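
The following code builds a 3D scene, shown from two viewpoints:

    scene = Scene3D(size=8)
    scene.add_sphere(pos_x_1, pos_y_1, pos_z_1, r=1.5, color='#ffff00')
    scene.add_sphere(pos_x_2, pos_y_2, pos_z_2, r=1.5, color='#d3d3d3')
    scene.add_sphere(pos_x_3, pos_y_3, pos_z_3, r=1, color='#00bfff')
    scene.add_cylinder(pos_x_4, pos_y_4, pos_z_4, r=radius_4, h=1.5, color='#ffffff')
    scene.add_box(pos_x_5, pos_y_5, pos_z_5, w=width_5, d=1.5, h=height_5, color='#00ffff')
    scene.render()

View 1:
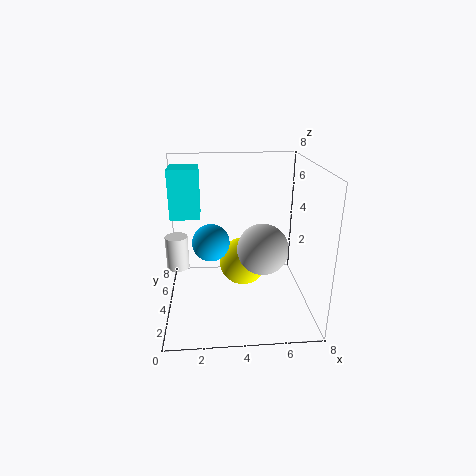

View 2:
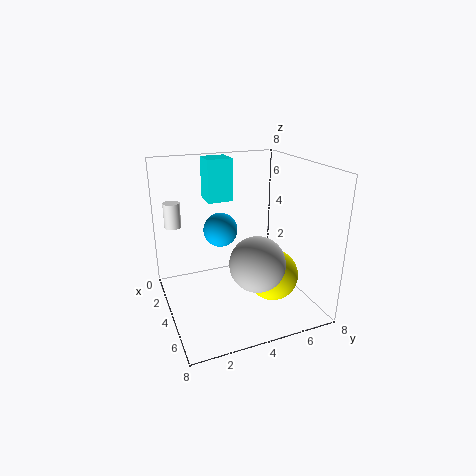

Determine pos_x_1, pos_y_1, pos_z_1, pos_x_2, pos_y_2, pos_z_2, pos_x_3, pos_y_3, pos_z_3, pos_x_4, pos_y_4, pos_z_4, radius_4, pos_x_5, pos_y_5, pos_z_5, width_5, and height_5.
pos_x_1 = 4.5; pos_y_1 = 6; pos_z_1 = 1.5; pos_x_2 = 5.5; pos_y_2 = 4.5; pos_z_2 = 3; pos_x_3 = 2.5; pos_y_3 = 3.5; pos_z_3 = 4; pos_x_4 = 1; pos_y_4 = 1; pos_z_4 = 4; radius_4 = 0.5; pos_x_5 = 0.5; pos_y_5 = 3; pos_z_5 = 5.5; width_5 = 1.5; height_5 = 2.5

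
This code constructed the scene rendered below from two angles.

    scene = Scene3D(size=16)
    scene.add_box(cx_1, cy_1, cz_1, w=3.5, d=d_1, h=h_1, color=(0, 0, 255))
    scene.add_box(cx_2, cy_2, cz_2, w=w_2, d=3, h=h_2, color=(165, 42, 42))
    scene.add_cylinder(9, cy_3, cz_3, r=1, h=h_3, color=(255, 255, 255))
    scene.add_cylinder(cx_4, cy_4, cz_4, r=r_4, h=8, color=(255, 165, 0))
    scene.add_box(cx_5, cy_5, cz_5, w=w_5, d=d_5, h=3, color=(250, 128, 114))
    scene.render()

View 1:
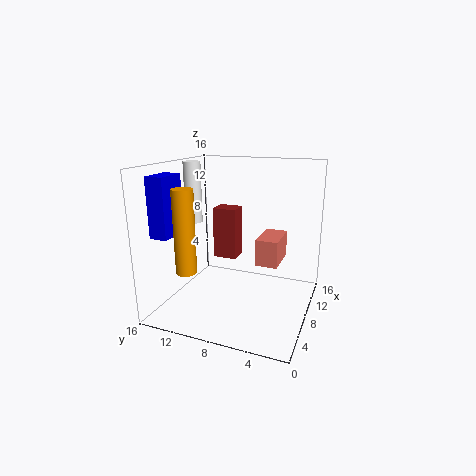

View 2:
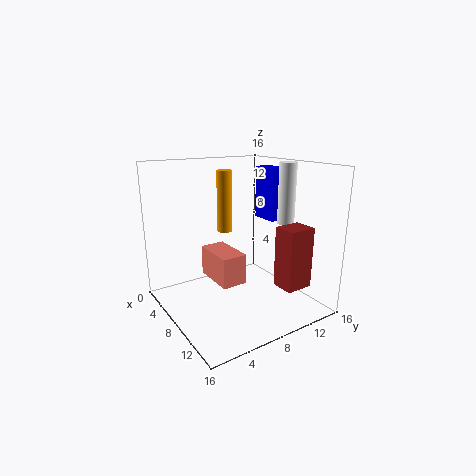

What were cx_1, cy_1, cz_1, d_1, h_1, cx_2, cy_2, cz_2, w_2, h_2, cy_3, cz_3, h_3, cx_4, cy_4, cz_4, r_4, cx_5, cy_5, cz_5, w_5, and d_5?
cx_1 = 3, cy_1 = 14, cz_1 = 8.5, d_1 = 2, h_1 = 6.5, cx_2 = 12, cy_2 = 10, cz_2 = 3.5, w_2 = 2.5, h_2 = 6.5, cy_3 = 14, cz_3 = 9, h_3 = 7, cx_4 = 1, cy_4 = 10.5, cz_4 = 6.5, r_4 = 1, cx_5 = 8, cy_5 = 3.5, cz_5 = 5, w_5 = 4.5, d_5 = 2.5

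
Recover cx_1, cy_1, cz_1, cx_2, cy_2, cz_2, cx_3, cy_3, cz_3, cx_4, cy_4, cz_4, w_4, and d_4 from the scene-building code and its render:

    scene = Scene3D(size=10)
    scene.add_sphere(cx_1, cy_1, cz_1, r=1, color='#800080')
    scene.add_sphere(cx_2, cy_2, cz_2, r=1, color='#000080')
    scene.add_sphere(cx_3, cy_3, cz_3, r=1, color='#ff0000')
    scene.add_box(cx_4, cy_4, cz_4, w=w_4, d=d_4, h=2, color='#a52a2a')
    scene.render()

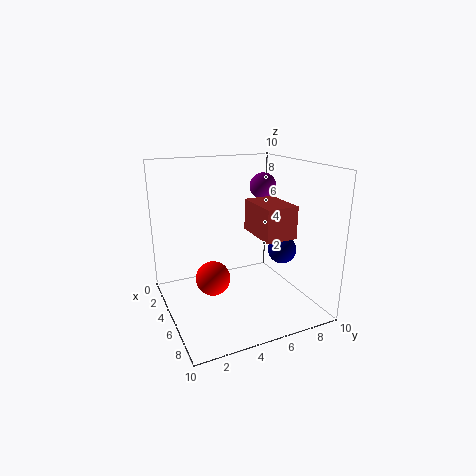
cx_1 = 3, cy_1 = 8, cz_1 = 8, cx_2 = 6, cy_2 = 8, cz_2 = 4, cx_3 = 8, cy_3 = 2, cz_3 = 4, cx_4 = 6, cy_4 = 5, cz_4 = 6, w_4 = 3, d_4 = 2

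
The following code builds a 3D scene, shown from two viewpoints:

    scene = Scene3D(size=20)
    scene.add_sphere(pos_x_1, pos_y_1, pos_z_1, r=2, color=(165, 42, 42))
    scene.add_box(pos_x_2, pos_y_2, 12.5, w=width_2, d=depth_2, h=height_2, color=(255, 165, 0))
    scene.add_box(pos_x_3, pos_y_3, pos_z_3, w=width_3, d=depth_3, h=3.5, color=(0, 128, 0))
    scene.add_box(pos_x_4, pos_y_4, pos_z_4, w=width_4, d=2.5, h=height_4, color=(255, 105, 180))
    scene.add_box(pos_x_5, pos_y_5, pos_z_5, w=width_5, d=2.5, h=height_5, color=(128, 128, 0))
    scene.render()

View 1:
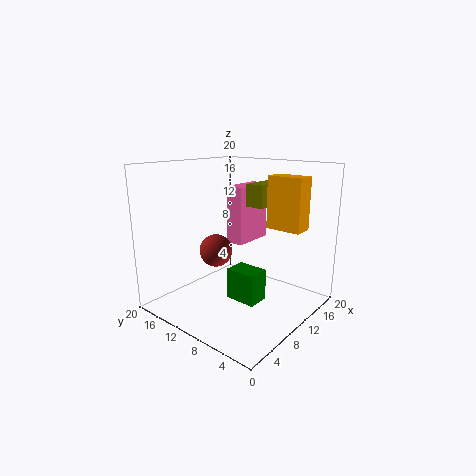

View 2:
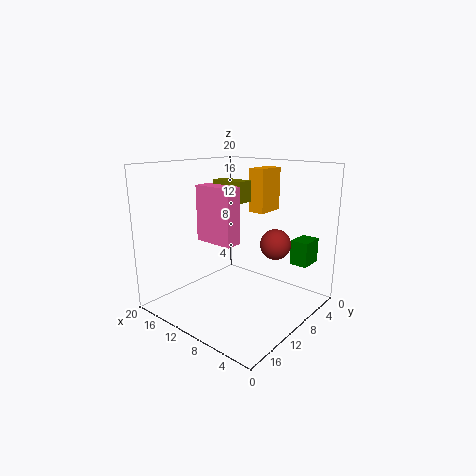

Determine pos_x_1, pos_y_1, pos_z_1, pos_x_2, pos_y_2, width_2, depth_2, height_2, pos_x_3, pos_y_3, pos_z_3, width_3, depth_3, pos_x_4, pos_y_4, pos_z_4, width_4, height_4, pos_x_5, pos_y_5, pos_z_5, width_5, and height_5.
pos_x_1 = 4.5; pos_y_1 = 9; pos_z_1 = 10; pos_x_2 = 9.5; pos_y_2 = 0.5; width_2 = 2.5; depth_2 = 4.5; height_2 = 6.5; pos_x_3 = 2; pos_y_3 = 1.5; pos_z_3 = 6; width_3 = 2.5; depth_3 = 3.5; pos_x_4 = 10; pos_y_4 = 9.5; pos_z_4 = 9; width_4 = 6; height_4 = 8; pos_x_5 = 10.5; pos_y_5 = 6.5; pos_z_5 = 14.5; width_5 = 5; height_5 = 3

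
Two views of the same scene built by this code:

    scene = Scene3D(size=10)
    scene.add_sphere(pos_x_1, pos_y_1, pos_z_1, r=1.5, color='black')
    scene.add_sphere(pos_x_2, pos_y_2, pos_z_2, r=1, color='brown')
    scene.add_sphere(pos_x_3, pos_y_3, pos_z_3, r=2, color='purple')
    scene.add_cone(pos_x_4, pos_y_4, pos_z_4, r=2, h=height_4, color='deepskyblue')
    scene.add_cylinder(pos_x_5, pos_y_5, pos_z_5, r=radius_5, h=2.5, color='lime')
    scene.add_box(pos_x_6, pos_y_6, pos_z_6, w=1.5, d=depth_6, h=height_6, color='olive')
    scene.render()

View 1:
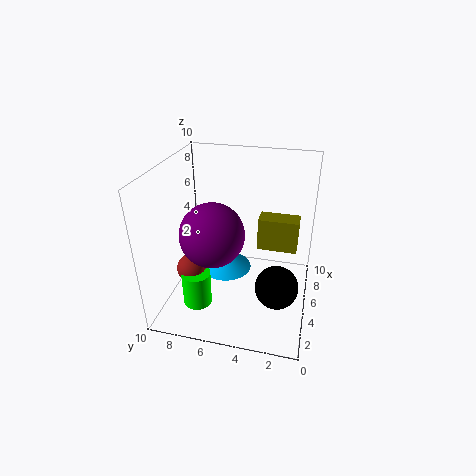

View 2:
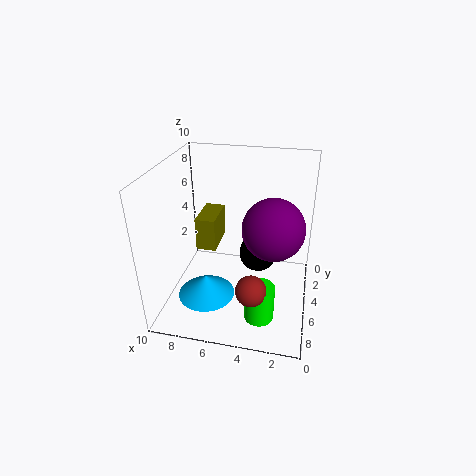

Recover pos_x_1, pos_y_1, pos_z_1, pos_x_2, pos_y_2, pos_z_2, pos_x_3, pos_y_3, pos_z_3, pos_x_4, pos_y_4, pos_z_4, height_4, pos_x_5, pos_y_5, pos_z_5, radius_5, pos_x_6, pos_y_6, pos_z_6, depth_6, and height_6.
pos_x_1 = 4; pos_y_1 = 2; pos_z_1 = 2; pos_x_2 = 3.5; pos_y_2 = 8; pos_z_2 = 3; pos_x_3 = 2.5; pos_y_3 = 6; pos_z_3 = 6.5; pos_x_4 = 7; pos_y_4 = 6.5; pos_z_4 = 1; height_4 = 1.5; pos_x_5 = 3; pos_y_5 = 7.5; pos_z_5 = 0.5; radius_5 = 1; pos_x_6 = 7; pos_y_6 = 1; pos_z_6 = 3; depth_6 = 3; height_6 = 2.5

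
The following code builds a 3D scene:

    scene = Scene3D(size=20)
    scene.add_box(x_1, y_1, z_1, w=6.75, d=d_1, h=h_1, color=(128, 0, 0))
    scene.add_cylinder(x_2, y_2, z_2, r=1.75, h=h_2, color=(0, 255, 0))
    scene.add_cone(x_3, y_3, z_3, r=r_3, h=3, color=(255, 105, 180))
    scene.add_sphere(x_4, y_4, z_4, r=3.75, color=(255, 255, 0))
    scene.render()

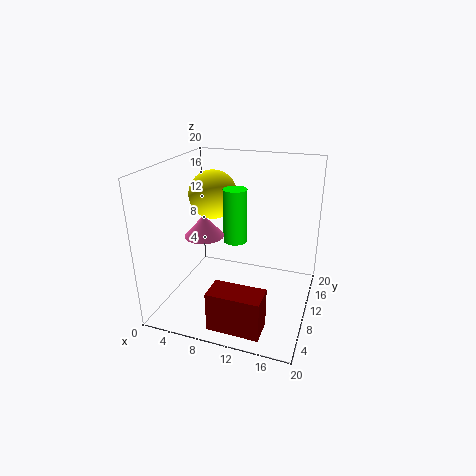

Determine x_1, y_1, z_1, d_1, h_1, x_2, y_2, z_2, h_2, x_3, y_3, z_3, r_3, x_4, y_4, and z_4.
x_1 = 9; y_1 = 0.75; z_1 = 1.25; d_1 = 3.5; h_1 = 5.25; x_2 = 8.5; y_2 = 13; z_2 = 8; h_2 = 8; x_3 = 5.5; y_3 = 8.75; z_3 = 10.25; r_3 = 2.75; x_4 = 4; y_4 = 15.5; z_4 = 14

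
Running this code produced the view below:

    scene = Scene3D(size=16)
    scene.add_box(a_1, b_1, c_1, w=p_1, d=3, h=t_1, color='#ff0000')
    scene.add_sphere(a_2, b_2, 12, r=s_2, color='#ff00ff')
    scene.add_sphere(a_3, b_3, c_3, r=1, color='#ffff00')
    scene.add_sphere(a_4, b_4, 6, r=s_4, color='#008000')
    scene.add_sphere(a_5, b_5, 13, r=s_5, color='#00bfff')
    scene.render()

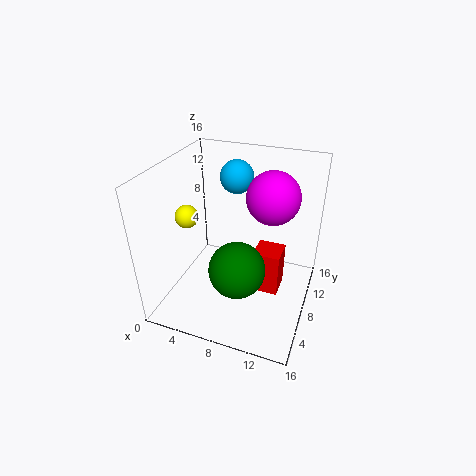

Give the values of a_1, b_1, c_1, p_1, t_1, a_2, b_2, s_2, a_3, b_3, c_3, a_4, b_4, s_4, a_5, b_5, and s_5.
a_1 = 10; b_1 = 7; c_1 = 2; p_1 = 3; t_1 = 5; a_2 = 11; b_2 = 11; s_2 = 3; a_3 = 6; b_3 = 1; c_3 = 14; a_4 = 9; b_4 = 5; s_4 = 3; a_5 = 6; b_5 = 13; s_5 = 2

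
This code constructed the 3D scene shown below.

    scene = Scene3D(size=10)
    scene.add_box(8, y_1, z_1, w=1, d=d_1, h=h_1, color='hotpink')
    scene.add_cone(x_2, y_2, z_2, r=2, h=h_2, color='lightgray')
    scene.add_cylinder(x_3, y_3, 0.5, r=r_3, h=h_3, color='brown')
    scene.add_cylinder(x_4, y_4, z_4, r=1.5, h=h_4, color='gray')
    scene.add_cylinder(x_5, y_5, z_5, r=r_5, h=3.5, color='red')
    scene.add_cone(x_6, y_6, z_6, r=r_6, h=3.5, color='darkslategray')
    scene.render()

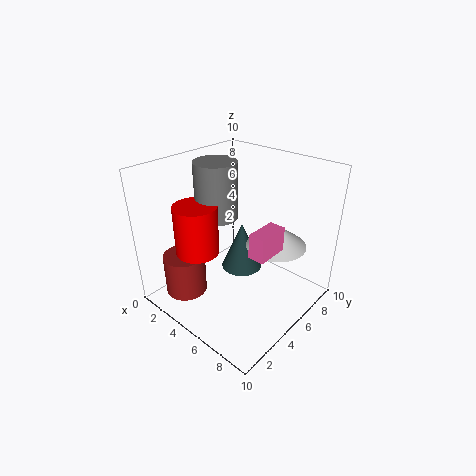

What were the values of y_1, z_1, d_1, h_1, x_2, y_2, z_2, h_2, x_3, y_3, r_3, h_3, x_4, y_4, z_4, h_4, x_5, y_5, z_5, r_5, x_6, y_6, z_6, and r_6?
y_1 = 2.5; z_1 = 6; d_1 = 2; h_1 = 1.5; x_2 = 7.5; y_2 = 6; z_2 = 5; h_2 = 1.5; x_3 = 2; y_3 = 2.5; r_3 = 1.5; h_3 = 3; x_4 = 3; y_4 = 5; z_4 = 6; h_4 = 4; x_5 = 3; y_5 = 3; z_5 = 4; r_5 = 1.5; x_6 = 4.5; y_6 = 6; z_6 = 2; r_6 = 1.5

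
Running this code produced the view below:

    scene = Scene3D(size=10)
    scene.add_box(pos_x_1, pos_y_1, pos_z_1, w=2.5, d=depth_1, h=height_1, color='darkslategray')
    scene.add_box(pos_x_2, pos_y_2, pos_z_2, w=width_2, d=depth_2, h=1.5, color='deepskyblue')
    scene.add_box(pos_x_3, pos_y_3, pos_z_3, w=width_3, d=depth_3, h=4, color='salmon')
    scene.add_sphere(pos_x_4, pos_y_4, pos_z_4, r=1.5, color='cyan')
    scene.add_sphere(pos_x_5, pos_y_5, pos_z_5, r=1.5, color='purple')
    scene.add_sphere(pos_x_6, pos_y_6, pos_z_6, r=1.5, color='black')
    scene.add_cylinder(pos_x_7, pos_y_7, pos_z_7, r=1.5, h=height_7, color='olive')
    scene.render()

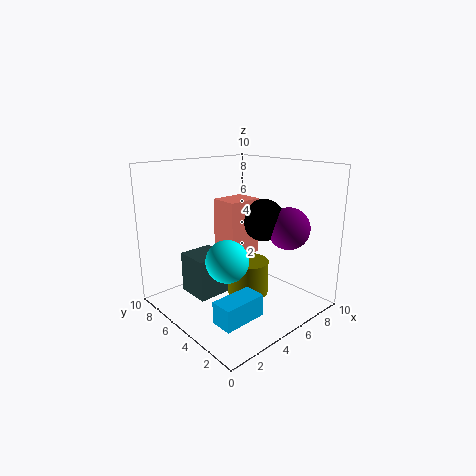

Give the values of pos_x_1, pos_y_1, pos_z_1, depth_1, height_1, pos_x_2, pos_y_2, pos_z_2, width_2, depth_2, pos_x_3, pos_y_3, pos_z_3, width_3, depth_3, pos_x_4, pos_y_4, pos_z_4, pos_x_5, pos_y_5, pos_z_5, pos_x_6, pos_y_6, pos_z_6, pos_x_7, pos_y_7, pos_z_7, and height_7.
pos_x_1 = 2.5, pos_y_1 = 6, pos_z_1 = 0.5, depth_1 = 2.5, height_1 = 3, pos_x_2 = 1.5, pos_y_2 = 2, pos_z_2 = 0.5, width_2 = 3, depth_2 = 1.5, pos_x_3 = 4.5, pos_y_3 = 5, pos_z_3 = 3.5, width_3 = 2.5, depth_3 = 2, pos_x_4 = 4, pos_y_4 = 5, pos_z_4 = 3.5, pos_x_5 = 8, pos_y_5 = 3, pos_z_5 = 5.5, pos_x_6 = 7, pos_y_6 = 4.5, pos_z_6 = 6, pos_x_7 = 6, pos_y_7 = 5, pos_z_7 = 0.5, height_7 = 2.5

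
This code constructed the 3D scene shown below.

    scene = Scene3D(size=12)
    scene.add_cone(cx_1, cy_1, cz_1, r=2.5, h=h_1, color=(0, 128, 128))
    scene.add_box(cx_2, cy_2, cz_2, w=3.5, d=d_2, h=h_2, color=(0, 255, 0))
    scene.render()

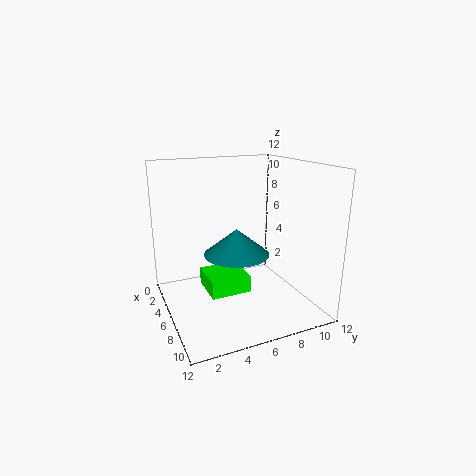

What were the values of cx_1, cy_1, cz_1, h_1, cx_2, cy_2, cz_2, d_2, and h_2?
cx_1 = 8, cy_1 = 5, cz_1 = 5.5, h_1 = 2, cx_2 = 3, cy_2 = 3.5, cz_2 = 1, d_2 = 3.5, h_2 = 1.5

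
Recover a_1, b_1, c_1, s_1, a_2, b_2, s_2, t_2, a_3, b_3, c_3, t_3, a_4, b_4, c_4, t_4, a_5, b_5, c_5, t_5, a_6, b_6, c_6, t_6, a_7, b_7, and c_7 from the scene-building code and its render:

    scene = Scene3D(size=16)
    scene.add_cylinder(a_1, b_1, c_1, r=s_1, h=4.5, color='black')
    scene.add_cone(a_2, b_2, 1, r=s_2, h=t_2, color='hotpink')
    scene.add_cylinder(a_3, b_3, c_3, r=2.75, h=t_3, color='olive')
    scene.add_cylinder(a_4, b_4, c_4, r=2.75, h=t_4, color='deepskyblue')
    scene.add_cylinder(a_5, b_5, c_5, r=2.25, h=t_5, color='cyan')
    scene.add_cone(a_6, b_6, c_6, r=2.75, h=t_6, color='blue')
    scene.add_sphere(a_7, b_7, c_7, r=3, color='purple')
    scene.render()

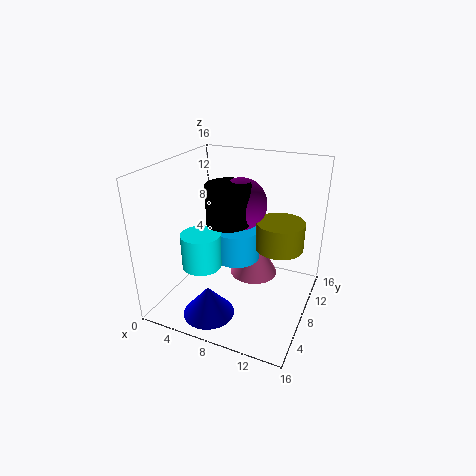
a_1 = 6.5; b_1 = 8.75; c_1 = 9.25; s_1 = 2.5; a_2 = 8.25; b_2 = 12.5; s_2 = 3; t_2 = 5.5; a_3 = 12; b_3 = 10.75; c_3 = 6.25; t_3 = 3.25; a_4 = 7; b_4 = 9.75; c_4 = 4.5; t_4 = 3.75; a_5 = 4.25; b_5 = 6.25; c_5 = 4.5; t_5 = 4; a_6 = 6.75; b_6 = 3; c_6 = 1; t_6 = 3.25; a_7 = 7.25; b_7 = 10.5; c_7 = 11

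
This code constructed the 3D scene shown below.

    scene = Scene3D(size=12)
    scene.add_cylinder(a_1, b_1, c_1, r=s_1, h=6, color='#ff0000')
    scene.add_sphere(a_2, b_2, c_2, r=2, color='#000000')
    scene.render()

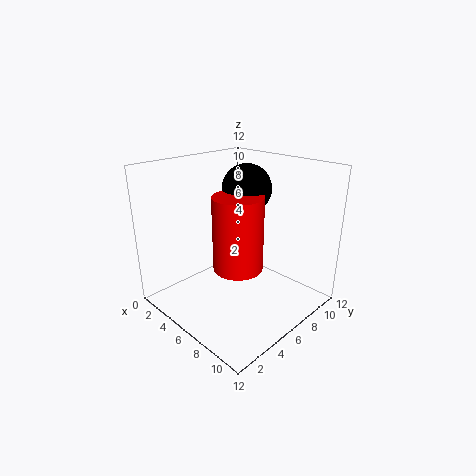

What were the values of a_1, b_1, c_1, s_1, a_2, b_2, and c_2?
a_1 = 7, b_1 = 5, c_1 = 4, s_1 = 2, a_2 = 6, b_2 = 7, c_2 = 10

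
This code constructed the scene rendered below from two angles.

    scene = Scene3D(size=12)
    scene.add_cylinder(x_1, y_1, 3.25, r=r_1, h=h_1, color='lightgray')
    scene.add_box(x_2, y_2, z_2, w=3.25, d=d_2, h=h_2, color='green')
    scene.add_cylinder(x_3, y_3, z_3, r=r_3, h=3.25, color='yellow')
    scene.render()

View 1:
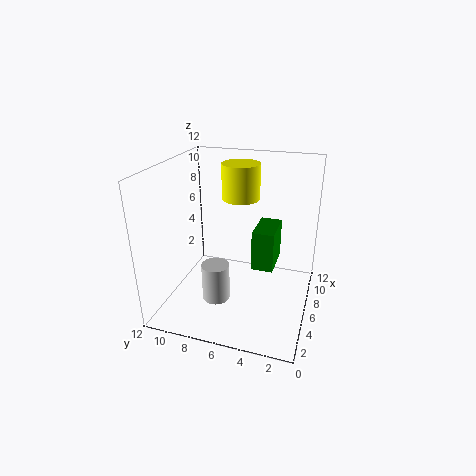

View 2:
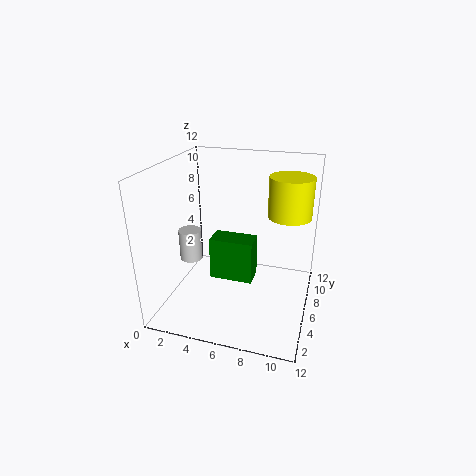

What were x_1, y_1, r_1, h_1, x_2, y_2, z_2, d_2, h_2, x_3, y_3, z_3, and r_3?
x_1 = 1.5; y_1 = 6.25; r_1 = 1; h_1 = 2.75; x_2 = 4.75; y_2 = 2.75; z_2 = 4; d_2 = 1.75; h_2 = 3.25; x_3 = 10; y_3 = 7; z_3 = 8; r_3 = 1.75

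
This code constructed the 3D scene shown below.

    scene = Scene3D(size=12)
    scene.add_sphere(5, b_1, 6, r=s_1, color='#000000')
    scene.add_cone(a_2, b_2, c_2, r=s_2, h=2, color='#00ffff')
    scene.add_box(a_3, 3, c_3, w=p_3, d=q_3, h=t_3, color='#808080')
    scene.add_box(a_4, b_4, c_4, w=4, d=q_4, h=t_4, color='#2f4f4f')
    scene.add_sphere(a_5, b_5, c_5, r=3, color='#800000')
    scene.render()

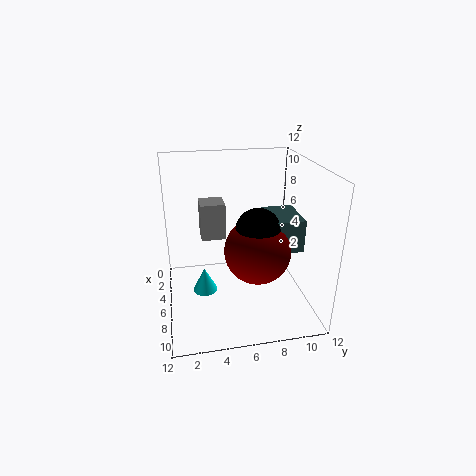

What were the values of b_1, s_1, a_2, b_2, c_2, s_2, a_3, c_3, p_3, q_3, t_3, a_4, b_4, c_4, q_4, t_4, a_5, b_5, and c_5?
b_1 = 8; s_1 = 2; a_2 = 7; b_2 = 3; c_2 = 2; s_2 = 1; a_3 = 4; c_3 = 6; p_3 = 2; q_3 = 2; t_3 = 3; a_4 = 2; b_4 = 9; c_4 = 4; q_4 = 3; t_4 = 3; a_5 = 5; b_5 = 8; c_5 = 4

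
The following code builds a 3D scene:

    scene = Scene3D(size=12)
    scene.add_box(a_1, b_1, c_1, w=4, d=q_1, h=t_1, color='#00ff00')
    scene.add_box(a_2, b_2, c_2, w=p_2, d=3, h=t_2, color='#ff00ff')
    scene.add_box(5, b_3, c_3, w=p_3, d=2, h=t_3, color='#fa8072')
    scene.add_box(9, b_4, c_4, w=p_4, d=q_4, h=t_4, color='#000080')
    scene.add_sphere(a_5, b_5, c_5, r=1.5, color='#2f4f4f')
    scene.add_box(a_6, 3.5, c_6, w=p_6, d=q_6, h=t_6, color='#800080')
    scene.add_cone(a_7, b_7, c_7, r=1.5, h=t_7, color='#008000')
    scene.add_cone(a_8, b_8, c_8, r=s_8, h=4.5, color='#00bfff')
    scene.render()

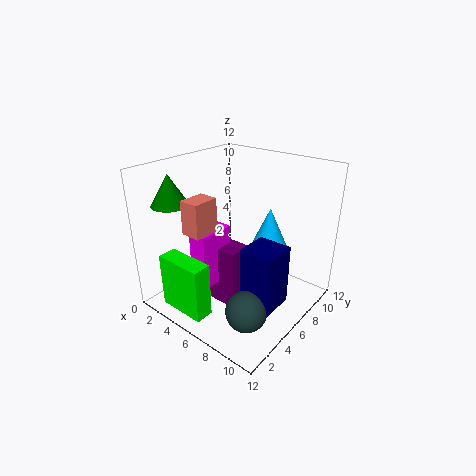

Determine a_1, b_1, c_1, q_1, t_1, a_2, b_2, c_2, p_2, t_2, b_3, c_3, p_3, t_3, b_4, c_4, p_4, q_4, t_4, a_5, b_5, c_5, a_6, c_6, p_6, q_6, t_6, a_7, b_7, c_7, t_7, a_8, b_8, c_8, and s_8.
a_1 = 2.5; b_1 = 0.5; c_1 = 1; q_1 = 1.5; t_1 = 4.5; a_2 = 4.5; b_2 = 2; c_2 = 3; p_2 = 1.5; t_2 = 4.5; b_3 = 1; c_3 = 8; p_3 = 1.5; t_3 = 2.5; b_4 = 2.5; c_4 = 3; p_4 = 2.5; q_4 = 2.5; t_4 = 4.5; a_5 = 10; b_5 = 2; c_5 = 3; a_6 = 3.5; c_6 = 1; p_6 = 4; q_6 = 2; t_6 = 5; a_7 = 2; b_7 = 2.5; c_7 = 9; t_7 = 2.5; a_8 = 6.5; b_8 = 10; c_8 = 3; s_8 = 2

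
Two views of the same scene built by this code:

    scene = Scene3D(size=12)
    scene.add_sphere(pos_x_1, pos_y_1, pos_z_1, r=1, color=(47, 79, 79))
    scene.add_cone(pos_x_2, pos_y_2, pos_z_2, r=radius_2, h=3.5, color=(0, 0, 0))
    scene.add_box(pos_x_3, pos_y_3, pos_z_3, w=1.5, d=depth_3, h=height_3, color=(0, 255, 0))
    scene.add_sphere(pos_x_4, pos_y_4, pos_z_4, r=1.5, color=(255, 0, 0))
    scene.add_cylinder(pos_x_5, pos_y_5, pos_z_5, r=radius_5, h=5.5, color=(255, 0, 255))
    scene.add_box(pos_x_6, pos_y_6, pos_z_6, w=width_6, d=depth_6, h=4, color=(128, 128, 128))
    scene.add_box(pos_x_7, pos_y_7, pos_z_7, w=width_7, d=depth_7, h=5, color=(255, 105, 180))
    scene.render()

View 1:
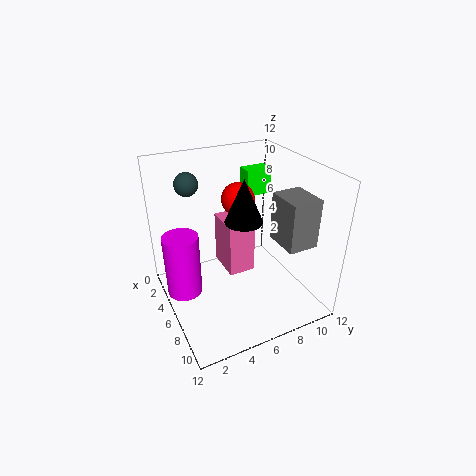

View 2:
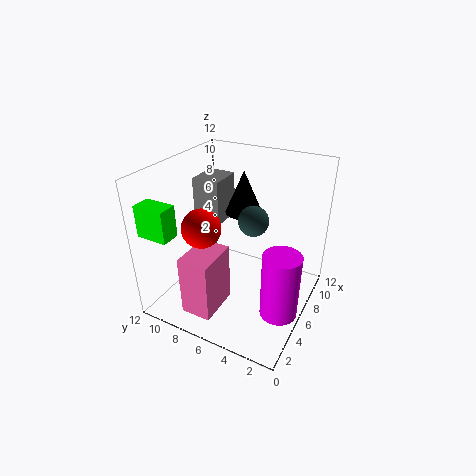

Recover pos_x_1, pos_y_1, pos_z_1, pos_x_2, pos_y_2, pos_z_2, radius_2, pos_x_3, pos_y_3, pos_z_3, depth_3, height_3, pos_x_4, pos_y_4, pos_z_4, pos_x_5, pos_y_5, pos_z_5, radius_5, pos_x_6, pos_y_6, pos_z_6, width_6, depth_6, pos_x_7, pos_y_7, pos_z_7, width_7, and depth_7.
pos_x_1 = 2.5
pos_y_1 = 3
pos_z_1 = 10
pos_x_2 = 7
pos_y_2 = 6
pos_z_2 = 8
radius_2 = 1.5
pos_x_3 = 0.5
pos_y_3 = 9
pos_z_3 = 7.5
depth_3 = 2.5
height_3 = 2.5
pos_x_4 = 3
pos_y_4 = 7.5
pos_z_4 = 8
pos_x_5 = 4.5
pos_y_5 = 1.5
pos_z_5 = 1
radius_5 = 1.5
pos_x_6 = 7
pos_y_6 = 8.5
pos_z_6 = 6
width_6 = 3
depth_6 = 2.5
pos_x_7 = 1
pos_y_7 = 6
pos_z_7 = 1
width_7 = 3.5
depth_7 = 2.5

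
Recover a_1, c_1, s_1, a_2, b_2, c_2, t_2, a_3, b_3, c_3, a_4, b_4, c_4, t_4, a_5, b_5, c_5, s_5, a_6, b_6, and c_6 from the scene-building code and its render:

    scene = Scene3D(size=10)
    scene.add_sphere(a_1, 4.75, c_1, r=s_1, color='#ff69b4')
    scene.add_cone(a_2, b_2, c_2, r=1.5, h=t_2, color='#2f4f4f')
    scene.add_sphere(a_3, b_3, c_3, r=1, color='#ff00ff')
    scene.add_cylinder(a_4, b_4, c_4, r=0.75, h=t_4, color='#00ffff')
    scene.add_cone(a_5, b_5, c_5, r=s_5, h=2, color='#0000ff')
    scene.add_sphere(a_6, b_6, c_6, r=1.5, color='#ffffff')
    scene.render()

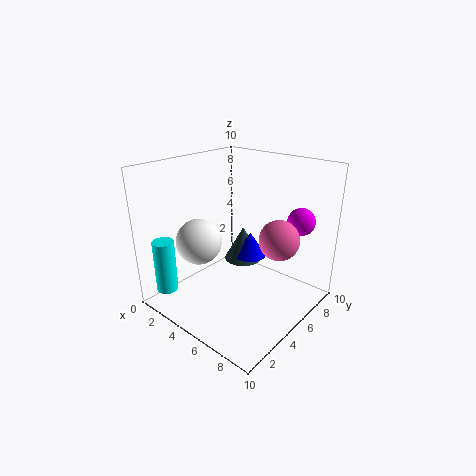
a_1 = 8.5
c_1 = 6
s_1 = 1.25
a_2 = 3
b_2 = 8
c_2 = 1.5
t_2 = 2.75
a_3 = 7.75
b_3 = 8.75
c_3 = 5.75
a_4 = 1.5
b_4 = 1.25
c_4 = 1.25
t_4 = 3.75
a_5 = 3.75
b_5 = 8
c_5 = 2
s_5 = 1.25
a_6 = 3.75
b_6 = 2.5
c_6 = 5.25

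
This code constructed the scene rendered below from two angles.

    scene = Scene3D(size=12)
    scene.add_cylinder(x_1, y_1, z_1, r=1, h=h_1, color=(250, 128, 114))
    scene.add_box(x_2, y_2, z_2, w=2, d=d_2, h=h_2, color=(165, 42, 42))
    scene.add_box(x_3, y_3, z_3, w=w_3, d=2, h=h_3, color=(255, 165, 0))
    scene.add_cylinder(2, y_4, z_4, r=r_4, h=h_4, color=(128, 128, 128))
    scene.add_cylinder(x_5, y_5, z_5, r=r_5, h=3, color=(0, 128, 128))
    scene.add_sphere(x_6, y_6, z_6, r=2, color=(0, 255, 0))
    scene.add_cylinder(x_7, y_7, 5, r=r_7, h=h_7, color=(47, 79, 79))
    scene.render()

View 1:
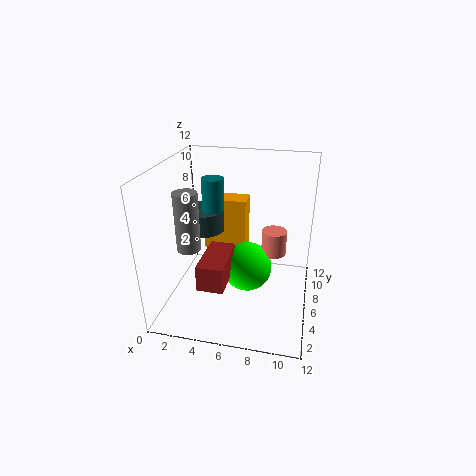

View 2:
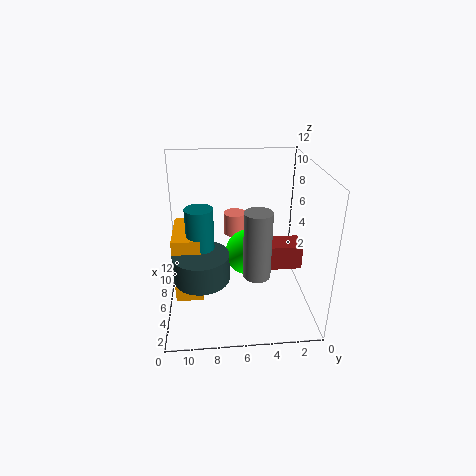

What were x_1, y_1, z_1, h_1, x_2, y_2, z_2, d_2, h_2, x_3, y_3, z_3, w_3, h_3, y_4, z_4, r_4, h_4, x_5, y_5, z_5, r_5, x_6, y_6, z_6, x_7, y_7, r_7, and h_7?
x_1 = 9, y_1 = 6, z_1 = 5, h_1 = 2, x_2 = 4, y_2 = 1, z_2 = 4, d_2 = 4, h_2 = 2, x_3 = 2, y_3 = 9, z_3 = 3, w_3 = 4, h_3 = 5, y_4 = 5, z_4 = 5, r_4 = 1, h_4 = 5, x_5 = 3, y_5 = 9, z_5 = 7, r_5 = 1, x_6 = 7, y_6 = 5, z_6 = 4, x_7 = 2, y_7 = 9, r_7 = 2, h_7 = 2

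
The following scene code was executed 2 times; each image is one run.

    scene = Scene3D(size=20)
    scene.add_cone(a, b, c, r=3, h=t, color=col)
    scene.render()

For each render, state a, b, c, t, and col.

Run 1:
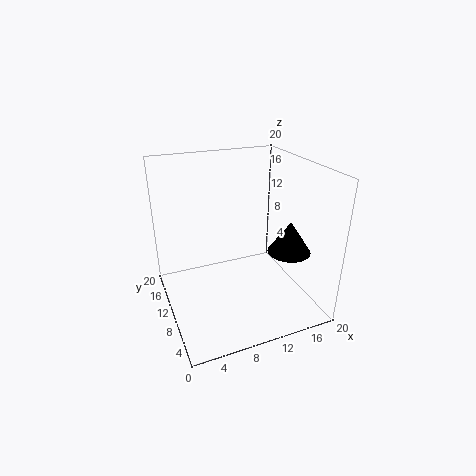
a = 16.5; b = 7; c = 8; t = 4.5; col = 'black'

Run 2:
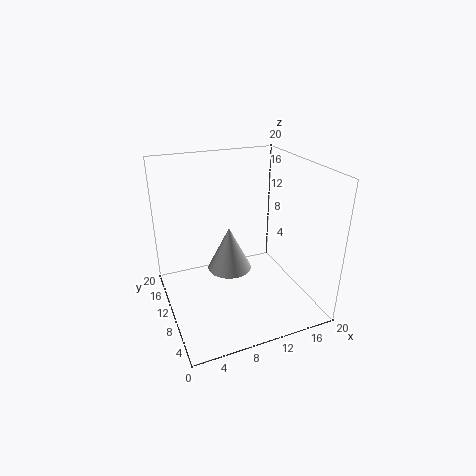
a = 8.5; b = 9.5; c = 6; t = 6; col = 'lightgray'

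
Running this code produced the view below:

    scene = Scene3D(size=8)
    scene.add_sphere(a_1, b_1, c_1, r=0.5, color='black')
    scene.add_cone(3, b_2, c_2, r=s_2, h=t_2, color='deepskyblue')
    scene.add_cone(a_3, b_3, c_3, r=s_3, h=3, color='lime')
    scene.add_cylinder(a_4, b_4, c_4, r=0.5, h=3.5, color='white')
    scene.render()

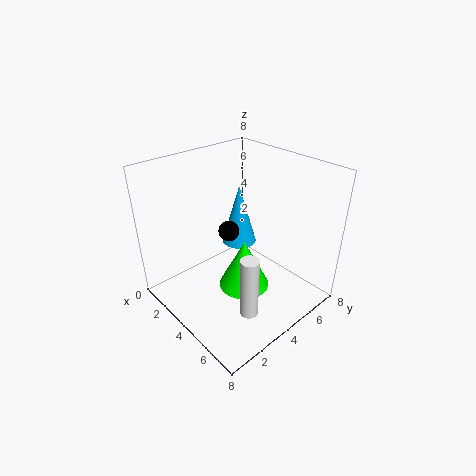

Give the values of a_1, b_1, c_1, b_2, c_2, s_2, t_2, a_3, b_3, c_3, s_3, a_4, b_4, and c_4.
a_1 = 5, b_1 = 2.5, c_1 = 5.5, b_2 = 5, c_2 = 3, s_2 = 1, t_2 = 3.5, a_3 = 4, b_3 = 4.5, c_3 = 0.5, s_3 = 1.5, a_4 = 6, b_4 = 3, c_4 = 0.5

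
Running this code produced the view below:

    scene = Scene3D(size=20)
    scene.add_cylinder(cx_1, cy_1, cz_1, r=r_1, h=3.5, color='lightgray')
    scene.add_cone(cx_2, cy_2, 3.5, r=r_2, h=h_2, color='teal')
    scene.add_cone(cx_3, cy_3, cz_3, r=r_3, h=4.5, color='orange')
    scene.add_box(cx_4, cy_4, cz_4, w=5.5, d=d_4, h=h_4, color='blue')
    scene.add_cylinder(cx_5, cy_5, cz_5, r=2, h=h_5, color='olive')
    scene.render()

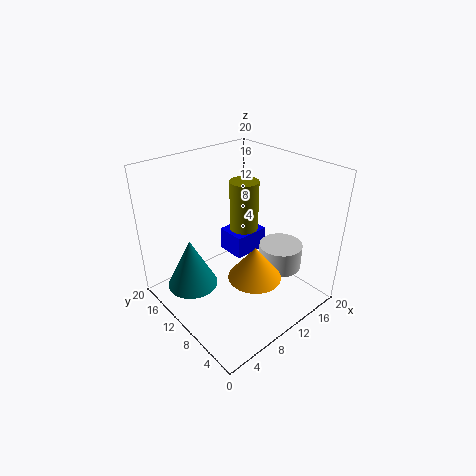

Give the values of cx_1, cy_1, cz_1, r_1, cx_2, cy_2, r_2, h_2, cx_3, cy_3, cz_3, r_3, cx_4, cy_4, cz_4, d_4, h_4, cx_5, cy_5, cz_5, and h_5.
cx_1 = 14.5
cy_1 = 6
cz_1 = 5.5
r_1 = 3
cx_2 = 4
cy_2 = 13
r_2 = 3.5
h_2 = 7
cx_3 = 9
cy_3 = 5.5
cz_3 = 6.5
r_3 = 3.5
cx_4 = 12
cy_4 = 12
cz_4 = 4.5
d_4 = 4.5
h_4 = 3.5
cx_5 = 12
cy_5 = 11
cz_5 = 10.5
h_5 = 7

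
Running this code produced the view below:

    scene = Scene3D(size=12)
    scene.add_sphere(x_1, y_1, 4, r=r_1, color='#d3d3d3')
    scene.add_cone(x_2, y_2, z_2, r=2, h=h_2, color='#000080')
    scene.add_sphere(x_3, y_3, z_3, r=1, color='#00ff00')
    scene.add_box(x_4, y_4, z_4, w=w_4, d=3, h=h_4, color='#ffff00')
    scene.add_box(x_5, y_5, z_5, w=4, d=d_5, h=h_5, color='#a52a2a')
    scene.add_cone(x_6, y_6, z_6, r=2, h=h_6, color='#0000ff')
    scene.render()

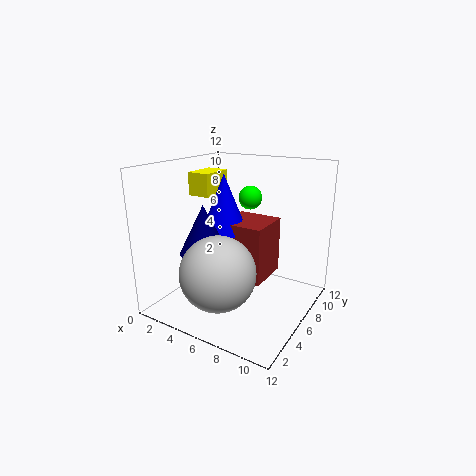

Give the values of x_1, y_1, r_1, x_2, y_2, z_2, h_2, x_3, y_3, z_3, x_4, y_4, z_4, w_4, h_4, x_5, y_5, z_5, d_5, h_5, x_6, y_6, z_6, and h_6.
x_1 = 6, y_1 = 3, r_1 = 3, x_2 = 4, y_2 = 4, z_2 = 5, h_2 = 4, x_3 = 6, y_3 = 8, z_3 = 9, x_4 = 1, y_4 = 6, z_4 = 9, w_4 = 2, h_4 = 2, x_5 = 4, y_5 = 6, z_5 = 2, d_5 = 4, h_5 = 5, x_6 = 4, y_6 = 7, z_6 = 6, h_6 = 5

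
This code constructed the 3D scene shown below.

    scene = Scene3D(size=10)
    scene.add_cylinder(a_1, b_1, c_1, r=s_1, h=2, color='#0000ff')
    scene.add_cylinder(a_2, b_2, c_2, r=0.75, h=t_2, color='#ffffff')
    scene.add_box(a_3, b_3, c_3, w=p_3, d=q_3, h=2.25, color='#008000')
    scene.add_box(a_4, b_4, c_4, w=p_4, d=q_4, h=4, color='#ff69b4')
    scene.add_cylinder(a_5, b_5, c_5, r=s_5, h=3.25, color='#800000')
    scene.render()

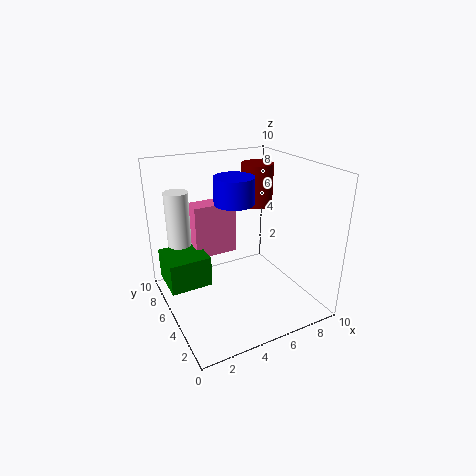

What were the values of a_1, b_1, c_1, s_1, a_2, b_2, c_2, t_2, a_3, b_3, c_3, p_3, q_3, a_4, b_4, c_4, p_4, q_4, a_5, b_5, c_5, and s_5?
a_1 = 5.75; b_1 = 7; c_1 = 6.75; s_1 = 1.5; a_2 = 1; b_2 = 5.5; c_2 = 5.25; t_2 = 3.5; a_3 = 0.25; b_3 = 5.75; c_3 = 1.25; p_3 = 3; q_3 = 3; a_4 = 2.75; b_4 = 7.25; c_4 = 2.75; p_4 = 3.25; q_4 = 1.5; a_5 = 8.25; b_5 = 8; c_5 = 6; s_5 = 1.25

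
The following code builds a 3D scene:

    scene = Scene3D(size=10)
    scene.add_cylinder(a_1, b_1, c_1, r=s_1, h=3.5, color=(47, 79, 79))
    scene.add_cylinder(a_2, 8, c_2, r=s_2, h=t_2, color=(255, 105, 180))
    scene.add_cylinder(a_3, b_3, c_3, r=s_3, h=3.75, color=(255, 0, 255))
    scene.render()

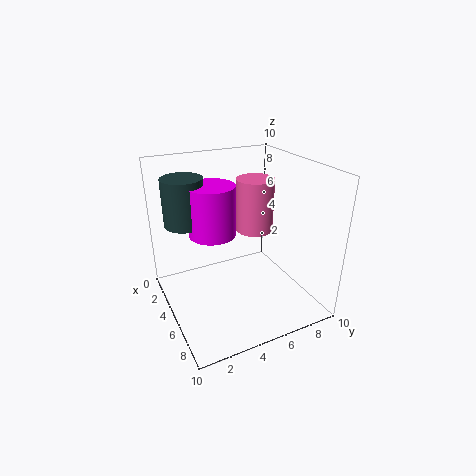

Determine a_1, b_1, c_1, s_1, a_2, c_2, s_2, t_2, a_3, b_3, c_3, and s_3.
a_1 = 1.75
b_1 = 2.25
c_1 = 5.25
s_1 = 1.5
a_2 = 2
c_2 = 3.75
s_2 = 1.5
t_2 = 4.25
a_3 = 2.75
b_3 = 4
c_3 = 4.5
s_3 = 1.75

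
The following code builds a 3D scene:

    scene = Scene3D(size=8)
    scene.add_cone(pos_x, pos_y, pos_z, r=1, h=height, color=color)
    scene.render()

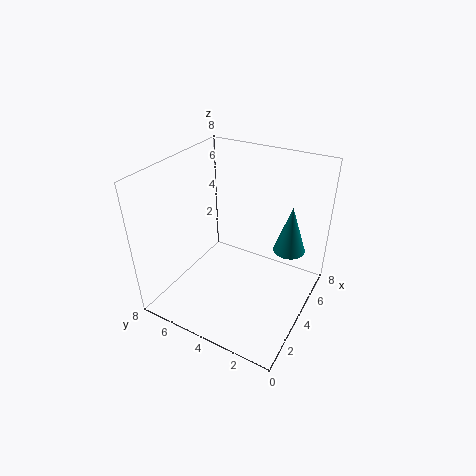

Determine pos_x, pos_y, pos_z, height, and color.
pos_x = 7, pos_y = 2, pos_z = 2, height = 3, color = 'teal'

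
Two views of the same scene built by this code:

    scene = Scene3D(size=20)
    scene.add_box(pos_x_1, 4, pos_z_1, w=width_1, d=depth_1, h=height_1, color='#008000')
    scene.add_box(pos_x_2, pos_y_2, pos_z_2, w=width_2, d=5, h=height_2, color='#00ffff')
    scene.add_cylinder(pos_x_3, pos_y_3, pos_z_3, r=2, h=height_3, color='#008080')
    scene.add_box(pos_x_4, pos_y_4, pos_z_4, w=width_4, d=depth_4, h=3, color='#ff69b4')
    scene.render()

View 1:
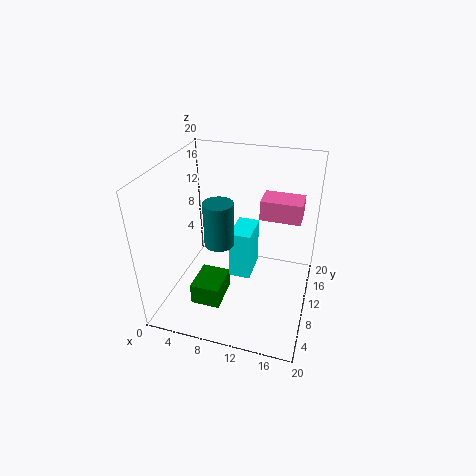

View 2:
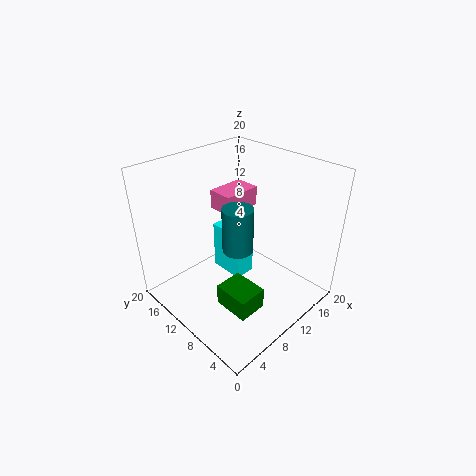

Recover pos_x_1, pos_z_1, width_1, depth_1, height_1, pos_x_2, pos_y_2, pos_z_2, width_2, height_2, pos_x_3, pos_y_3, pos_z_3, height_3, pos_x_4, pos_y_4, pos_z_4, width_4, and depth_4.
pos_x_1 = 5; pos_z_1 = 2; width_1 = 4; depth_1 = 5; height_1 = 3; pos_x_2 = 9; pos_y_2 = 9; pos_z_2 = 4; width_2 = 3; height_2 = 7; pos_x_3 = 8; pos_y_3 = 8; pos_z_3 = 10; height_3 = 6; pos_x_4 = 12; pos_y_4 = 14; pos_z_4 = 11; width_4 = 6; depth_4 = 4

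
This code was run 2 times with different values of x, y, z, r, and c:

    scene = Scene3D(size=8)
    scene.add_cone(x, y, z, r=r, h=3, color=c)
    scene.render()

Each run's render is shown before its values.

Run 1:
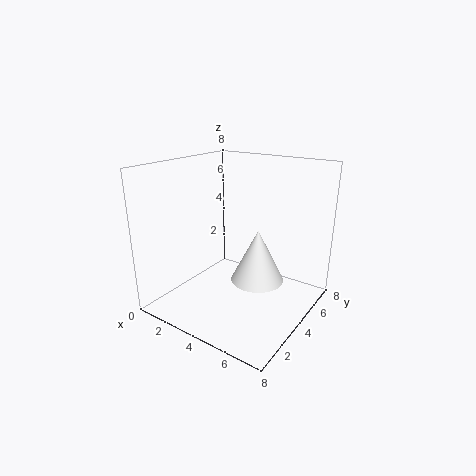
x = 5; y = 4.5; z = 1.5; r = 1.5; c = 'white'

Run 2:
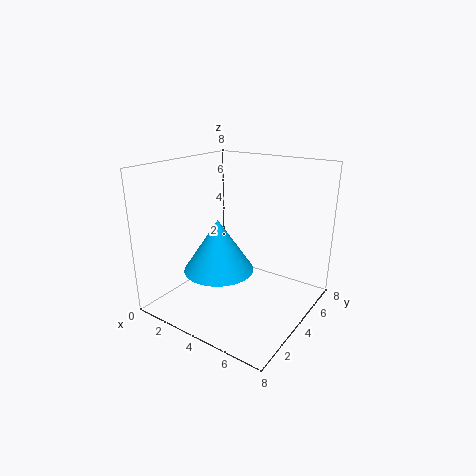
x = 3; y = 3.5; z = 2; r = 2; c = 'deepskyblue'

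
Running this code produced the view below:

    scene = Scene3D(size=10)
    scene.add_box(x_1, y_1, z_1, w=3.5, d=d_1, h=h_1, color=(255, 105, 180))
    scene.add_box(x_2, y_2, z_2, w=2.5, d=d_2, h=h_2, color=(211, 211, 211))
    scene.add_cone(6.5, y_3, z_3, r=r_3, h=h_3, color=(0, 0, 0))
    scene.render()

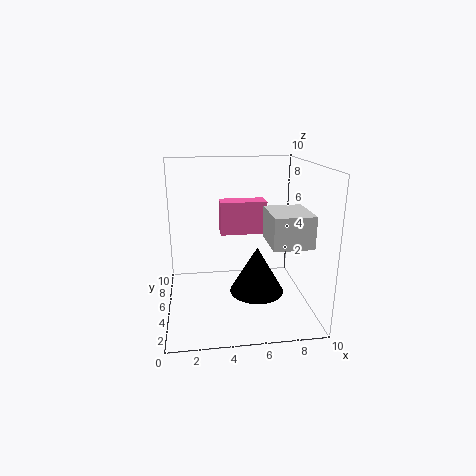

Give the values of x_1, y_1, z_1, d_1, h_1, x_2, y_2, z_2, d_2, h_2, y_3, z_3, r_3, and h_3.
x_1 = 4; y_1 = 7; z_1 = 4.5; d_1 = 1.5; h_1 = 2.5; x_2 = 6.5; y_2 = 1; z_2 = 5.5; d_2 = 3; h_2 = 2; y_3 = 5.5; z_3 = 0.5; r_3 = 2; h_3 = 3.5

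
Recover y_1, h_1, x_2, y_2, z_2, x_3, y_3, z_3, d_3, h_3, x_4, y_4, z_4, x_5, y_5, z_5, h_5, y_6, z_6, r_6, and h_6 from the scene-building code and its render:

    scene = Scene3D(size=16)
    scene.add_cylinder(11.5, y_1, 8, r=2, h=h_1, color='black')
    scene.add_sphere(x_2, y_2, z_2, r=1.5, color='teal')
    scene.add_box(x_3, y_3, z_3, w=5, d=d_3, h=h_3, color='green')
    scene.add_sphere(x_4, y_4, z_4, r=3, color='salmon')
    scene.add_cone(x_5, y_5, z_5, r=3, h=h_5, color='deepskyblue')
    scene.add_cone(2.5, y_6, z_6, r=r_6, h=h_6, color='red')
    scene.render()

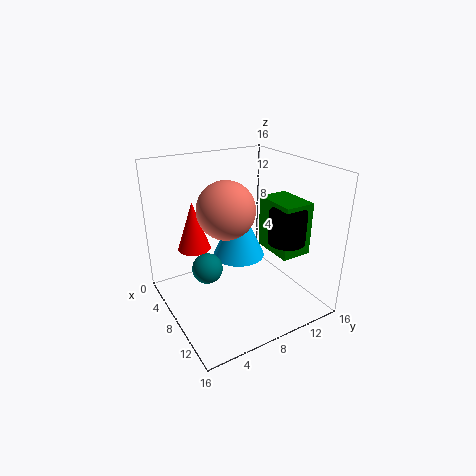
y_1 = 12; h_1 = 3.5; x_2 = 10.5; y_2 = 3; z_2 = 7; x_3 = 7; y_3 = 11.5; z_3 = 6; d_3 = 3.5; h_3 = 6; x_4 = 9; y_4 = 6; z_4 = 12; x_5 = 6.5; y_5 = 9; z_5 = 5; h_5 = 6.5; y_6 = 5; z_6 = 5; r_6 = 2; h_6 = 6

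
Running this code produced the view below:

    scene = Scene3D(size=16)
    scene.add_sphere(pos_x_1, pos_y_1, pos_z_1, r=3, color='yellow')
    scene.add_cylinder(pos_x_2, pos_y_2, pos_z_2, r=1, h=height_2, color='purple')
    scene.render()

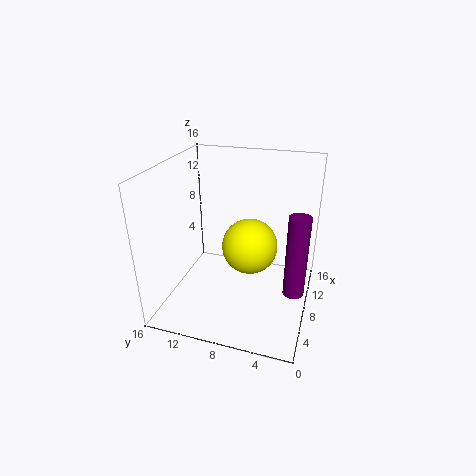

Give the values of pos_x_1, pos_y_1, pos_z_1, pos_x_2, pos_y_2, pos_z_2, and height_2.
pos_x_1 = 7.5
pos_y_1 = 6.5
pos_z_1 = 7.5
pos_x_2 = 3.5
pos_y_2 = 1
pos_z_2 = 5.5
height_2 = 8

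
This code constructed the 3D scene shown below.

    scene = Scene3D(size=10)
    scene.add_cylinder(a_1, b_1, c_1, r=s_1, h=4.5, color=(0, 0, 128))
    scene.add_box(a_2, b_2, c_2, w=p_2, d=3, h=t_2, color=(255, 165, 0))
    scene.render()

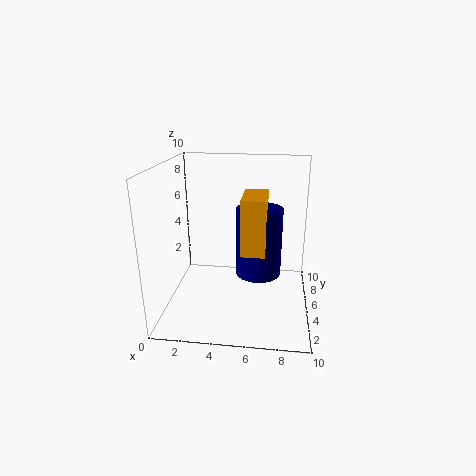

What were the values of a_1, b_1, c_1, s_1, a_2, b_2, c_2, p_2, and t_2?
a_1 = 6.5; b_1 = 4; c_1 = 3; s_1 = 1.5; a_2 = 5.5; b_2 = 2; c_2 = 5; p_2 = 1.5; t_2 = 3.5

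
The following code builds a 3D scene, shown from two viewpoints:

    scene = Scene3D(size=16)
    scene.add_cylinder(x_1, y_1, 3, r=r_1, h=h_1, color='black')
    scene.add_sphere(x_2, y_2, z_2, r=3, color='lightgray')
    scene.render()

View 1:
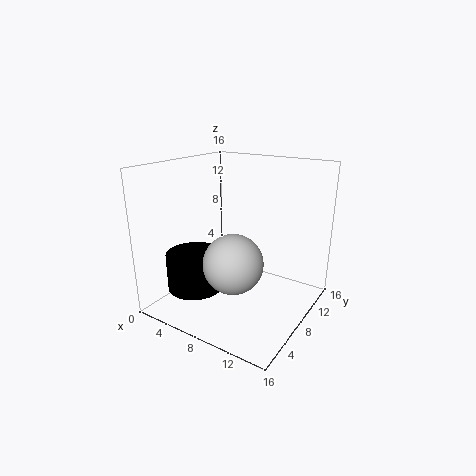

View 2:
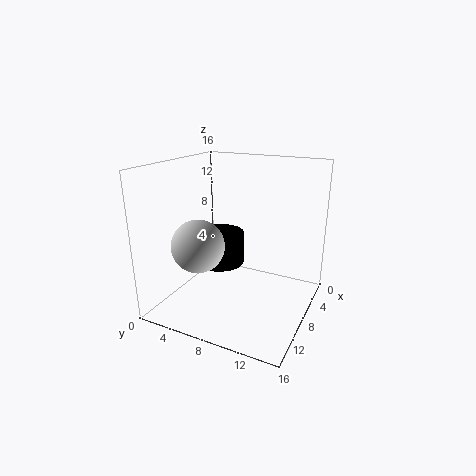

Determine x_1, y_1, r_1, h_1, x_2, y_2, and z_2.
x_1 = 5
y_1 = 4
r_1 = 3
h_1 = 4
x_2 = 10
y_2 = 4
z_2 = 7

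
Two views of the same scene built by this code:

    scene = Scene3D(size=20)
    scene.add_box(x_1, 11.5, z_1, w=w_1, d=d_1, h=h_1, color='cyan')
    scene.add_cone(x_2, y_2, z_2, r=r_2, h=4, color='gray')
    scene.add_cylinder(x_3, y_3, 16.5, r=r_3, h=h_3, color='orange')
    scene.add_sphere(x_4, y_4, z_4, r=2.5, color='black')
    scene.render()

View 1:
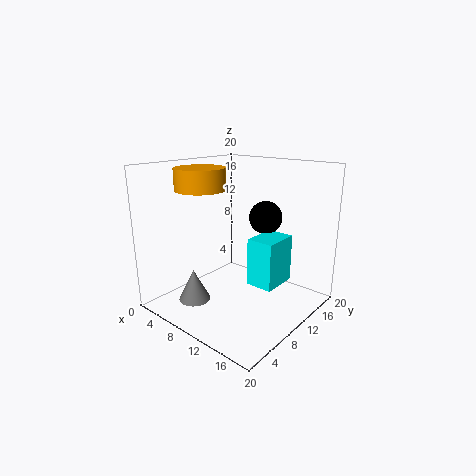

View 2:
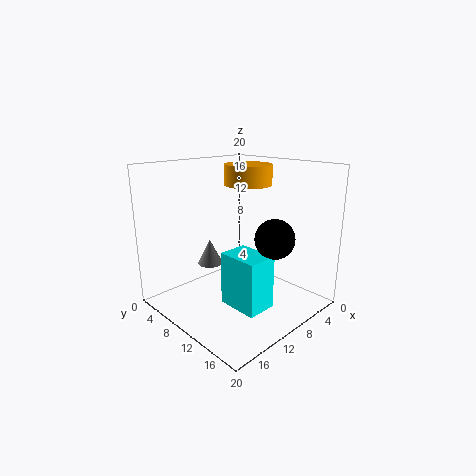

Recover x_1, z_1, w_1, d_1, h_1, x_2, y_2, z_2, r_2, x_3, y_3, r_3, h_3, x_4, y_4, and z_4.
x_1 = 10.5, z_1 = 2.5, w_1 = 4, d_1 = 5.5, h_1 = 7, x_2 = 9, y_2 = 2.5, z_2 = 3.5, r_2 = 2, x_3 = 5.5, y_3 = 7.5, r_3 = 3.5, h_3 = 3, x_4 = 10, y_4 = 16.5, z_4 = 11.5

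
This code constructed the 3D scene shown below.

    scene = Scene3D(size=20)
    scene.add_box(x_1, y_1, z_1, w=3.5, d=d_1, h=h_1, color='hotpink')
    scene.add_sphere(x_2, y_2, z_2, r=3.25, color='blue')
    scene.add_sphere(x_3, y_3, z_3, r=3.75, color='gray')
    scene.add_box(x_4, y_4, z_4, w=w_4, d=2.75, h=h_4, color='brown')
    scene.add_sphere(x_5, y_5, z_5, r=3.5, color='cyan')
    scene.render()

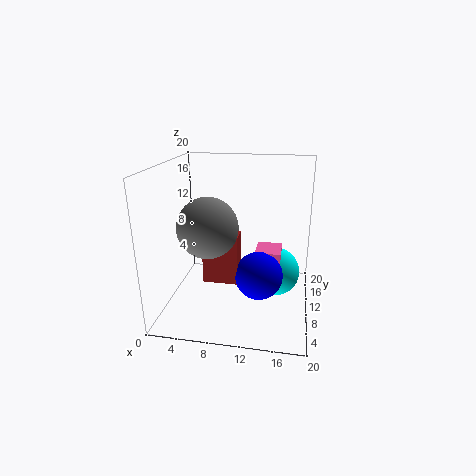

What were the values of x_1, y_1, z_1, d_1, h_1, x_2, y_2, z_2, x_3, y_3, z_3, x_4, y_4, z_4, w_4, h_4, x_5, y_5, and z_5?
x_1 = 12.5; y_1 = 8.75; z_1 = 5.25; d_1 = 4; h_1 = 3.25; x_2 = 13.25; y_2 = 8; z_2 = 5.5; x_3 = 7.25; y_3 = 4.75; z_3 = 13.25; x_4 = 5.75; y_4 = 6.75; z_4 = 4.5; w_4 = 4.75; h_4 = 6.75; x_5 = 15.25; y_5 = 12; z_5 = 4.25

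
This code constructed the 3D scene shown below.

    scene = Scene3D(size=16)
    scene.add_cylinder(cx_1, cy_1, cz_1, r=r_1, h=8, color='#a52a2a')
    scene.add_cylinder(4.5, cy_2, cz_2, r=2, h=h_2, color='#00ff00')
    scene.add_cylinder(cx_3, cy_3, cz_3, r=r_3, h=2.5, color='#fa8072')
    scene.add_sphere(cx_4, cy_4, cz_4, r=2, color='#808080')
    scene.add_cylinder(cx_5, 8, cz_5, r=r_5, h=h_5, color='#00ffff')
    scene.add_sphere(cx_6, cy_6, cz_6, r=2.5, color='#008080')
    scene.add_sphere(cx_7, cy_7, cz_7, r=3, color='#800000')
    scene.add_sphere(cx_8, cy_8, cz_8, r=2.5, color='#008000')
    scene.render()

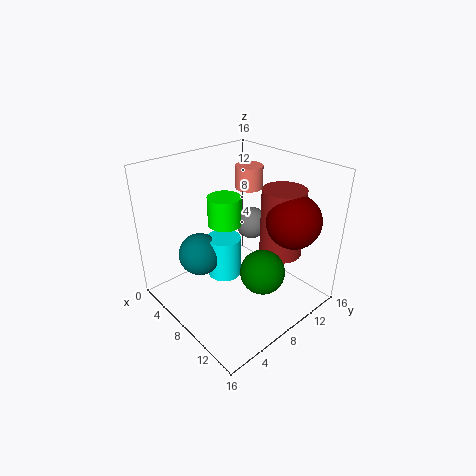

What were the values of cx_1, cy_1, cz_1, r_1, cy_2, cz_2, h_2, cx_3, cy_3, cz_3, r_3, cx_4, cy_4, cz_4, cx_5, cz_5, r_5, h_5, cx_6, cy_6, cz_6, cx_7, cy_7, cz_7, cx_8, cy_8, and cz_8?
cx_1 = 10, cy_1 = 13, cz_1 = 5, r_1 = 2.5, cy_2 = 9, cz_2 = 8, h_2 = 3.5, cx_3 = 7, cy_3 = 10.5, cz_3 = 13, r_3 = 1.5, cx_4 = 5, cy_4 = 13, cz_4 = 7, cx_5 = 5.5, cz_5 = 2, r_5 = 2, h_5 = 5, cx_6 = 4, cy_6 = 5.5, cz_6 = 5, cx_7 = 12, cy_7 = 12.5, cz_7 = 10, cx_8 = 11, cy_8 = 9, cz_8 = 4.5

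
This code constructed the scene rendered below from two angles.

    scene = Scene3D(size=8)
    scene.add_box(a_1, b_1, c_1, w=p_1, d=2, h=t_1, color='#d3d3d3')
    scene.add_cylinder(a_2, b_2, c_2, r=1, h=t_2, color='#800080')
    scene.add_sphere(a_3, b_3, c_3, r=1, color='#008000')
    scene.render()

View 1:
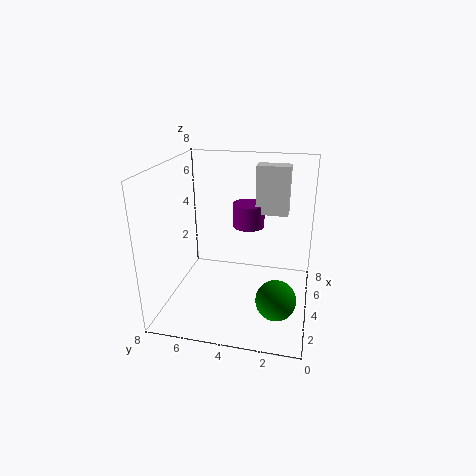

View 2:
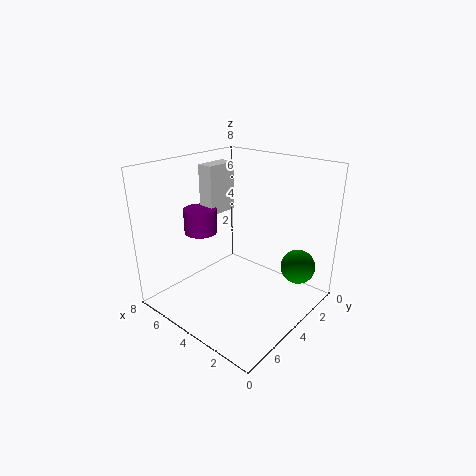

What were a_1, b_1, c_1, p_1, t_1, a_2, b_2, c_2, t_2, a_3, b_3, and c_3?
a_1 = 6.5
b_1 = 1.5
c_1 = 4.5
p_1 = 1
t_1 = 3
a_2 = 7
b_2 = 4
c_2 = 3.5
t_2 = 1.5
a_3 = 1.5
b_3 = 1.5
c_3 = 2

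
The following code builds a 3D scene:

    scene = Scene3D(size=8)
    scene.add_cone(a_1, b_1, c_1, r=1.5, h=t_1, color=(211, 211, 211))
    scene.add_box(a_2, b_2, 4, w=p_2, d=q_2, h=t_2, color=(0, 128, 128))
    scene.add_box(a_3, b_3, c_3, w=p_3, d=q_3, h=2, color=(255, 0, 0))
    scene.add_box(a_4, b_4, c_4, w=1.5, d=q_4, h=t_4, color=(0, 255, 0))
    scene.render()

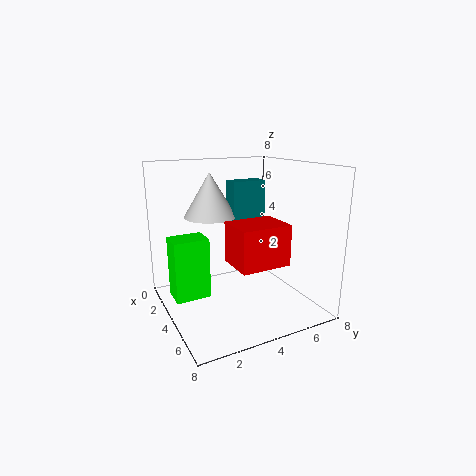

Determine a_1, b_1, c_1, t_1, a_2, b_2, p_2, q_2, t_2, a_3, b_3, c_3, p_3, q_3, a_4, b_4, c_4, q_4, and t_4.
a_1 = 2.5, b_1 = 3, c_1 = 5, t_1 = 2.5, a_2 = 2.5, b_2 = 4, p_2 = 1, q_2 = 2, t_2 = 3, a_3 = 5.5, b_3 = 2.5, c_3 = 3.5, p_3 = 2, q_3 = 2.5, a_4 = 2, b_4 = 0.5, c_4 = 0.5, q_4 = 2, t_4 = 3.5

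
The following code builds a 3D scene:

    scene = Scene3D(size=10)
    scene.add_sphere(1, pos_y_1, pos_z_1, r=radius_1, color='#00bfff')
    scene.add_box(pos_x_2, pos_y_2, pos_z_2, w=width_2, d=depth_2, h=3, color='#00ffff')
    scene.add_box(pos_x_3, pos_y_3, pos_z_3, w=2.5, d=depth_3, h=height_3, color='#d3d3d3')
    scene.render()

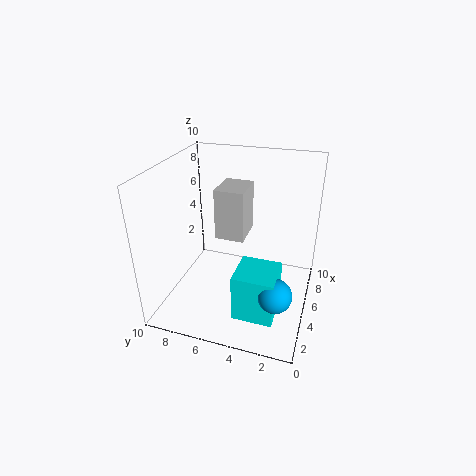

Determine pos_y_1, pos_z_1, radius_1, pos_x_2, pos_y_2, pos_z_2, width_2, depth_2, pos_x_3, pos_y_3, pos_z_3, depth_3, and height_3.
pos_y_1 = 1.5; pos_z_1 = 4; radius_1 = 1; pos_x_2 = 0.5; pos_y_2 = 1.5; pos_z_2 = 2; width_2 = 2.5; depth_2 = 2.5; pos_x_3 = 4.5; pos_y_3 = 4.5; pos_z_3 = 5; depth_3 = 2; height_3 = 3.5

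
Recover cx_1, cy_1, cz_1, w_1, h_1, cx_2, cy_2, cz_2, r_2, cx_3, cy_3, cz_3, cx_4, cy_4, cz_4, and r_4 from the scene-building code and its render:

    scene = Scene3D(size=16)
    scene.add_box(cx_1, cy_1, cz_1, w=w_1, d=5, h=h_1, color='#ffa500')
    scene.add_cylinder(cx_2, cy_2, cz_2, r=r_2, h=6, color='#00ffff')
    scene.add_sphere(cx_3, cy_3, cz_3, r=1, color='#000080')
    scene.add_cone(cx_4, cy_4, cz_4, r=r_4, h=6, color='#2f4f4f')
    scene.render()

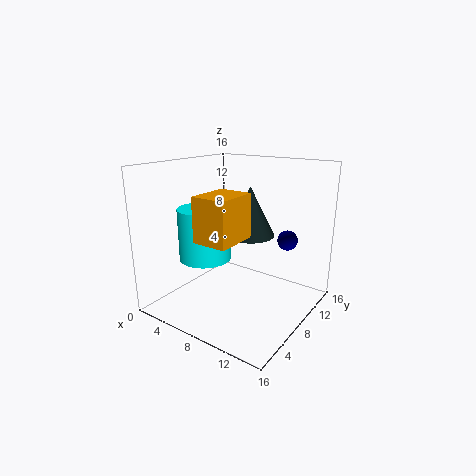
cx_1 = 5, cy_1 = 4, cz_1 = 8, w_1 = 4, h_1 = 5, cx_2 = 4, cy_2 = 7, cz_2 = 5, r_2 = 3, cx_3 = 14, cy_3 = 8, cz_3 = 9, cx_4 = 7, cy_4 = 12, cz_4 = 7, r_4 = 3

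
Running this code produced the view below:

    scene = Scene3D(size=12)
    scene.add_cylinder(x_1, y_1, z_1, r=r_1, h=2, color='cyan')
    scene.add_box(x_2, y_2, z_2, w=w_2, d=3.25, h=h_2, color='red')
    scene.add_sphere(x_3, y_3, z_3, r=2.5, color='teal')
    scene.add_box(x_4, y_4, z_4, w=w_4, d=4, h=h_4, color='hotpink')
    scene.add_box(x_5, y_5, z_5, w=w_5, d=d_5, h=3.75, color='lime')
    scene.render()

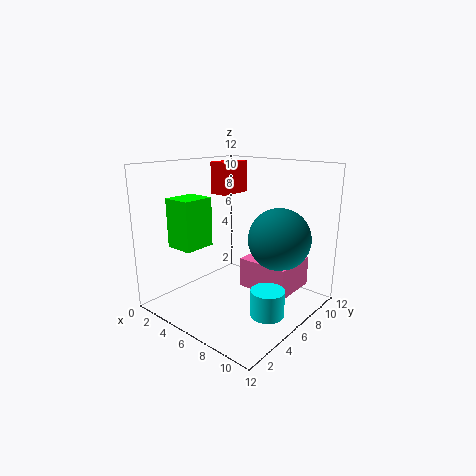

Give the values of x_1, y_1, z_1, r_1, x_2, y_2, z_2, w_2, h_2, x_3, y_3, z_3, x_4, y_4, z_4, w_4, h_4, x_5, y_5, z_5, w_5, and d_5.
x_1 = 10.5, y_1 = 4, z_1 = 1.5, r_1 = 1.25, x_2 = 0.75, y_2 = 8.25, z_2 = 8.75, w_2 = 1.75, h_2 = 3, x_3 = 9.25, y_3 = 7.25, z_3 = 6.25, x_4 = 6.25, y_4 = 6, z_4 = 1.75, w_4 = 4.25, h_4 = 2.5, x_5 = 3.25, y_5 = 1, z_5 = 6, w_5 = 2.25, d_5 = 2.5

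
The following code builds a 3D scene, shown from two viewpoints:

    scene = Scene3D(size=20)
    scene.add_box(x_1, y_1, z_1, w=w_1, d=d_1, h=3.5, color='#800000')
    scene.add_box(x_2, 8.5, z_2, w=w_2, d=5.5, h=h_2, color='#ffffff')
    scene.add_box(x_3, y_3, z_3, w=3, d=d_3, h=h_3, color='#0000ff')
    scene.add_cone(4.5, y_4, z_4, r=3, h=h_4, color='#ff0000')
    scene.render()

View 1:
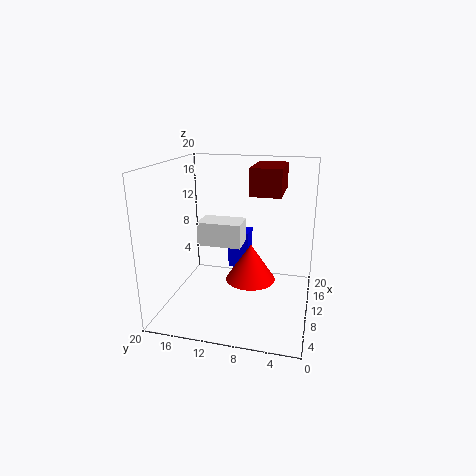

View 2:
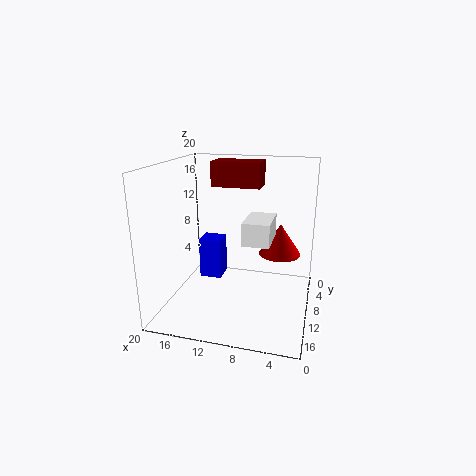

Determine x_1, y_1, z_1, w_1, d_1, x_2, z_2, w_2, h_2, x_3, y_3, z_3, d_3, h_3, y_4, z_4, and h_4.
x_1 = 7.5, y_1 = 4, z_1 = 16.5, w_1 = 7, d_1 = 4, x_2 = 5, z_2 = 10.5, w_2 = 3.5, h_2 = 3, x_3 = 12, y_3 = 9, z_3 = 4.5, d_3 = 3, h_3 = 5.5, y_4 = 7, z_4 = 7, h_4 = 4.5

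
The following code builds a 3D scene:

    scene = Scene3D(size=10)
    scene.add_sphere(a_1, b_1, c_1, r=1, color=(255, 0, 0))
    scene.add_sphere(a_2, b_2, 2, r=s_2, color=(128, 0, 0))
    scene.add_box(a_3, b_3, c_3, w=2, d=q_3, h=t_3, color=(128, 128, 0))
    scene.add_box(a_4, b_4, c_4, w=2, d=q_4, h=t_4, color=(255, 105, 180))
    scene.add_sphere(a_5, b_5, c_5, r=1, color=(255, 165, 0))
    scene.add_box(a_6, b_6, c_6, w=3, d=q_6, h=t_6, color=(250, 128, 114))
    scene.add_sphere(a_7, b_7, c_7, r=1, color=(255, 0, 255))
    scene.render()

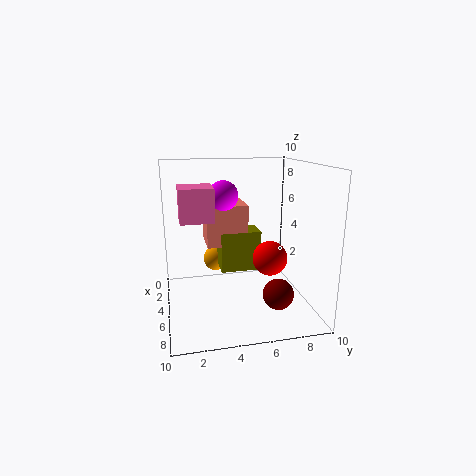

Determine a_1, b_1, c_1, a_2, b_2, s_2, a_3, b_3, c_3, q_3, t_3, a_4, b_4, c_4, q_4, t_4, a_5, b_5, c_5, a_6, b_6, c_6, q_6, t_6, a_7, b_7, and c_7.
a_1 = 9, b_1 = 6, c_1 = 5, a_2 = 8, b_2 = 7, s_2 = 1, a_3 = 2, b_3 = 4, c_3 = 2, q_3 = 3, t_3 = 3, a_4 = 6, b_4 = 1, c_4 = 7, q_4 = 2, t_4 = 2, a_5 = 1, b_5 = 4, c_5 = 2, a_6 = 1, b_6 = 3, c_6 = 4, q_6 = 3, t_6 = 3, a_7 = 5, b_7 = 4, c_7 = 8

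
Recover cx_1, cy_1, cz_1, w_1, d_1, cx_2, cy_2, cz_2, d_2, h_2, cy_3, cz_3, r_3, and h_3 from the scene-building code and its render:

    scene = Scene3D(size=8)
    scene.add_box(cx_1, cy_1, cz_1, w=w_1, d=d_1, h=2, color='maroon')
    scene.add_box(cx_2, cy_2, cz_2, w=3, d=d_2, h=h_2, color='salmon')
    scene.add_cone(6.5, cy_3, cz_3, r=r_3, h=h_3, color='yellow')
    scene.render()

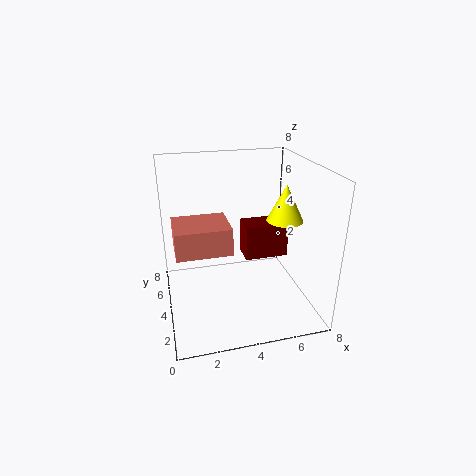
cx_1 = 4.5
cy_1 = 4
cz_1 = 2.5
w_1 = 2.5
d_1 = 1.5
cx_2 = 0.5
cy_2 = 3
cz_2 = 3.5
d_2 = 2.5
h_2 = 1.5
cy_3 = 3.5
cz_3 = 5
r_3 = 1
h_3 = 2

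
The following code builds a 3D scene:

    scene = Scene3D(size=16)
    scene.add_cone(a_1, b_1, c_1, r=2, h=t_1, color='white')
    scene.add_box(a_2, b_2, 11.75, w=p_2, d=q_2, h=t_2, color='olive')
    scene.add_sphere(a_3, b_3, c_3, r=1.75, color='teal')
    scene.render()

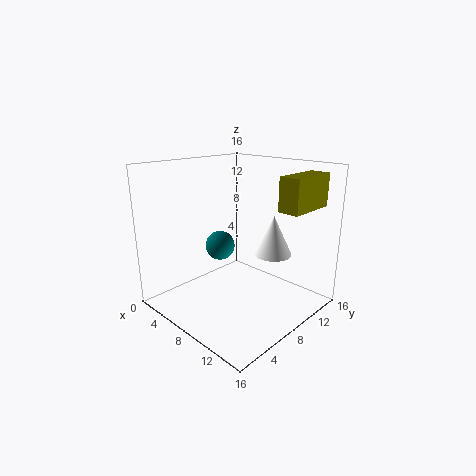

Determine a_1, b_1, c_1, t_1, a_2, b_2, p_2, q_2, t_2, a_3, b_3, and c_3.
a_1 = 11.75
b_1 = 9.5
c_1 = 6.75
t_1 = 4.25
a_2 = 12.75
b_2 = 8.75
p_2 = 2.25
q_2 = 5.5
t_2 = 3.5
a_3 = 4.5
b_3 = 8.5
c_3 = 6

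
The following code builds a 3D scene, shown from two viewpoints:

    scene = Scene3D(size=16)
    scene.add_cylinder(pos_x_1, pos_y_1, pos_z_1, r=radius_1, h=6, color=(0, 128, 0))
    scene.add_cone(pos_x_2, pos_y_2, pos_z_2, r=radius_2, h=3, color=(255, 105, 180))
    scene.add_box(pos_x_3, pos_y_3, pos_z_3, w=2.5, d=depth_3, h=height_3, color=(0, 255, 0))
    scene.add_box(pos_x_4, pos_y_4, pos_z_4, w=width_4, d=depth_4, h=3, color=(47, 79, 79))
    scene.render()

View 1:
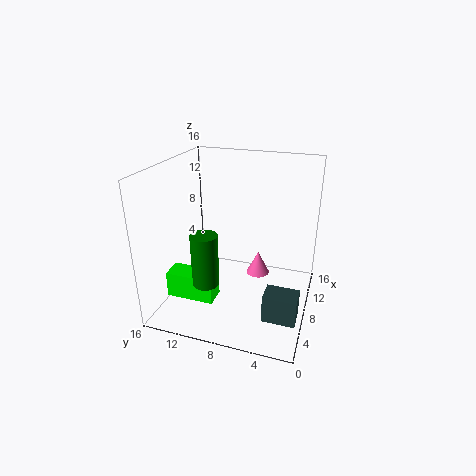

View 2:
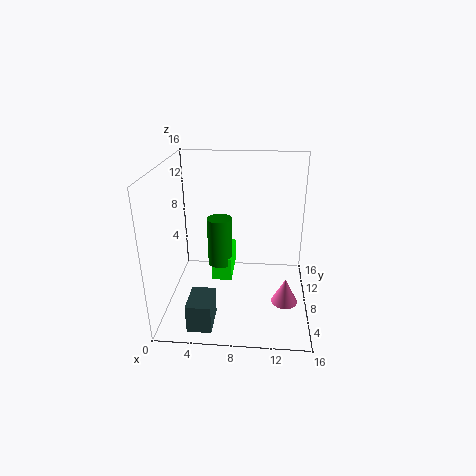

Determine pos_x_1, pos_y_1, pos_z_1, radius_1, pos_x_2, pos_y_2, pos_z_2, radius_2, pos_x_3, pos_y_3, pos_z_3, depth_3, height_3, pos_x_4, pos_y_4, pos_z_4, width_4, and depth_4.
pos_x_1 = 5.5
pos_y_1 = 11
pos_z_1 = 3
radius_1 = 1.5
pos_x_2 = 13.5
pos_y_2 = 7
pos_z_2 = 0.5
radius_2 = 1.5
pos_x_3 = 4.5
pos_y_3 = 10
pos_z_3 = 1
depth_3 = 5.5
height_3 = 3
pos_x_4 = 3.5
pos_y_4 = 0.5
pos_z_4 = 1
width_4 = 2.5
depth_4 = 3.5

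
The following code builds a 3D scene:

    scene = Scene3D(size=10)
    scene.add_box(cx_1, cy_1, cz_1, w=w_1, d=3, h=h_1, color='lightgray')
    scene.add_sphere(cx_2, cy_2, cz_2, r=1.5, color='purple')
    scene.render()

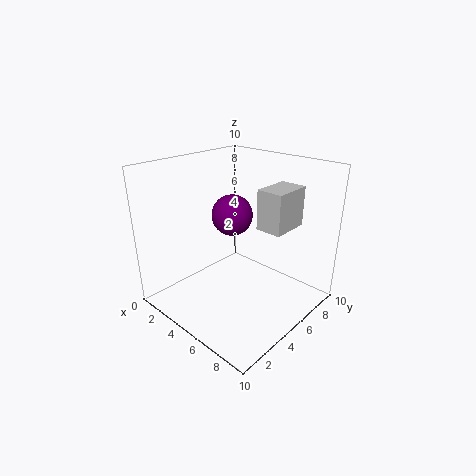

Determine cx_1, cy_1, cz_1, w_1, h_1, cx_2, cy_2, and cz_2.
cx_1 = 5, cy_1 = 7, cz_1 = 5, w_1 = 2, h_1 = 3, cx_2 = 3.5, cy_2 = 6, cz_2 = 6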